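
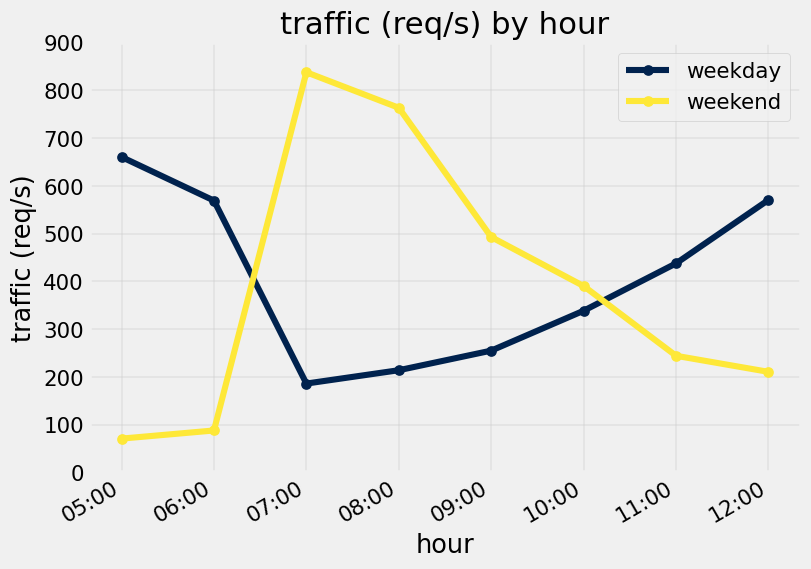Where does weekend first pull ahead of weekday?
06:00: weekend ≈ 100 vs weekday ≈ 600 (not yet); 07:00: weekend ≈ 800 vs weekday ≈ 200 (first crossover).

07:00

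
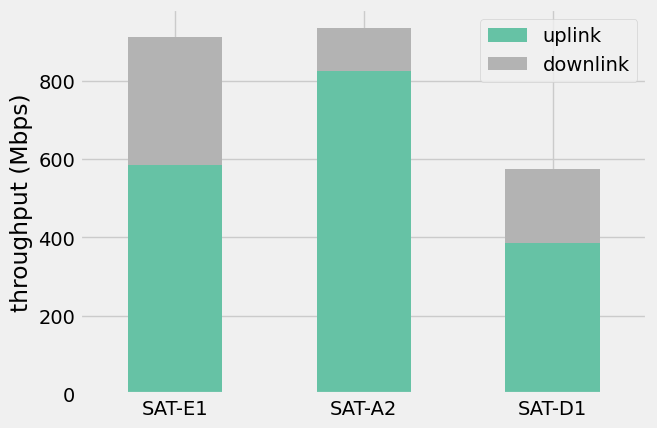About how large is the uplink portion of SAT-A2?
≈ 800

uplink top ≈ 800, bottom ≈ 0; segment ≈ 800.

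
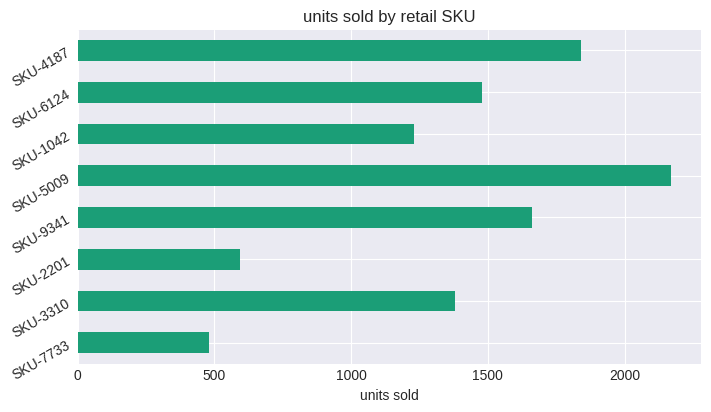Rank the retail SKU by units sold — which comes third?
SKU-9341

Top 4: SKU-5009 ≈ 2200, SKU-4187 ≈ 1800, SKU-9341 ≈ 1600, SKU-6124 ≈ 1400.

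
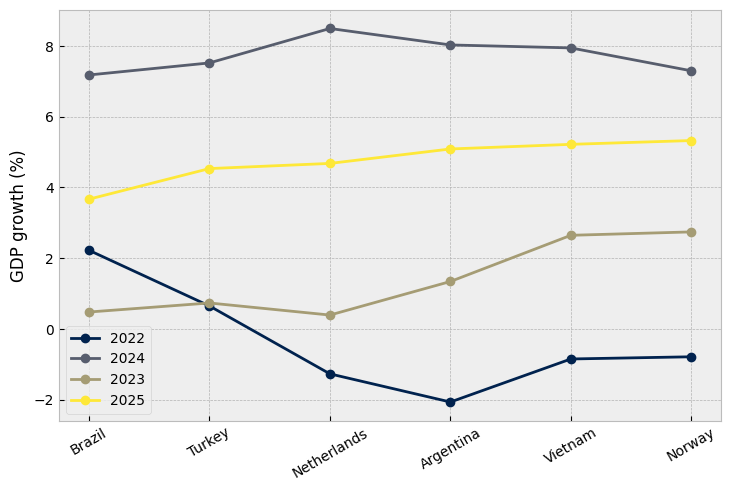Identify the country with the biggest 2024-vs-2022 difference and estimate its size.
Argentina: 2024 ≈ 8, 2022 ≈ -2 → gap ≈ 10. Next-largest (Netherlands) is only ≈ 9.

Argentina, ≈ 10 %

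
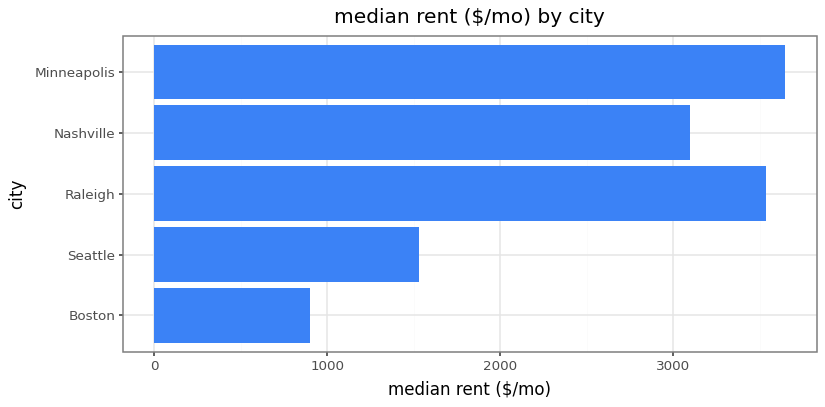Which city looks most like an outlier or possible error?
Boston ≈ 1000; the rest sit between ≈ 1500 and ≈ 3500.

Boston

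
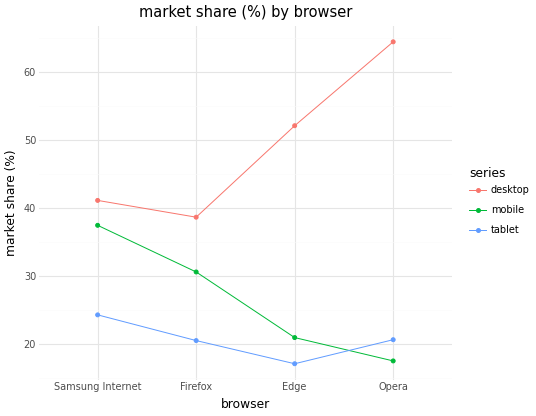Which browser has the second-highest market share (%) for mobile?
Firefox

Top 3 for mobile: Samsung Internet ≈ 35, Firefox ≈ 30, Edge ≈ 20.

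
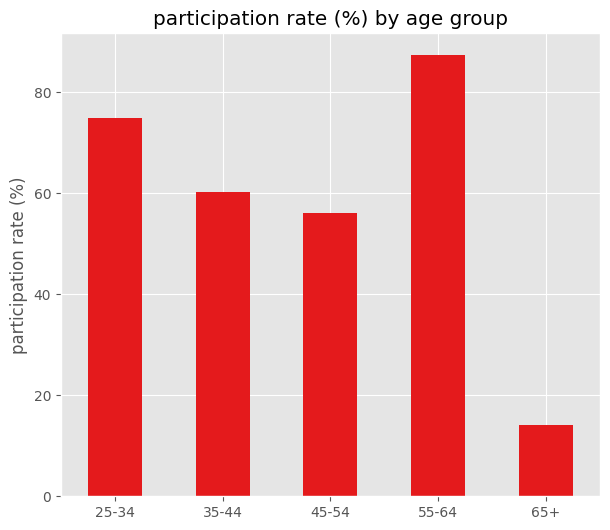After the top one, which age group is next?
Top 3: 55-64 ≈ 90, 25-34 ≈ 70, 35-44 ≈ 60.

25-34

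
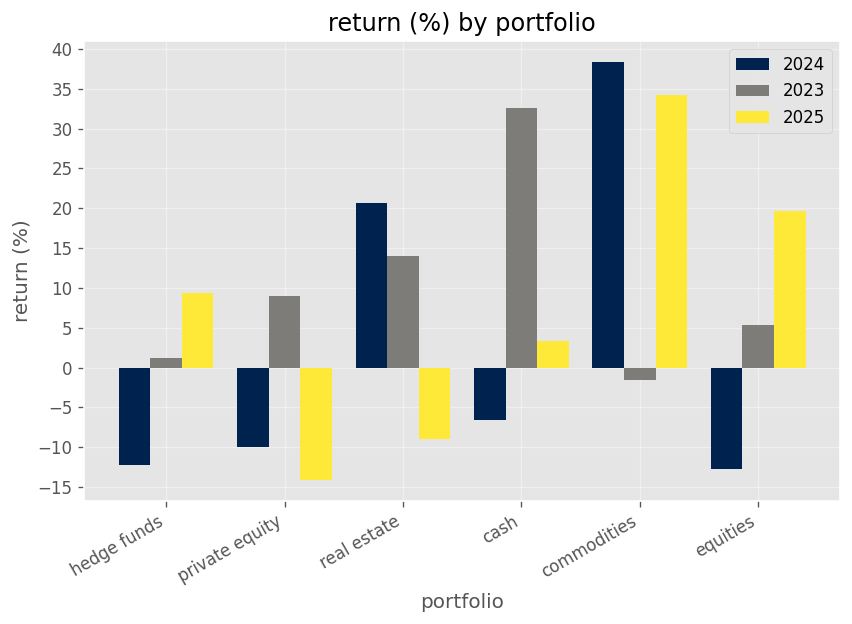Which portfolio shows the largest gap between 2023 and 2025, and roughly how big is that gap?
commodities: 2023 ≈ 0, 2025 ≈ 35 → gap ≈ 35. Next-largest (cash) is only ≈ 30.

commodities, ≈ 35 %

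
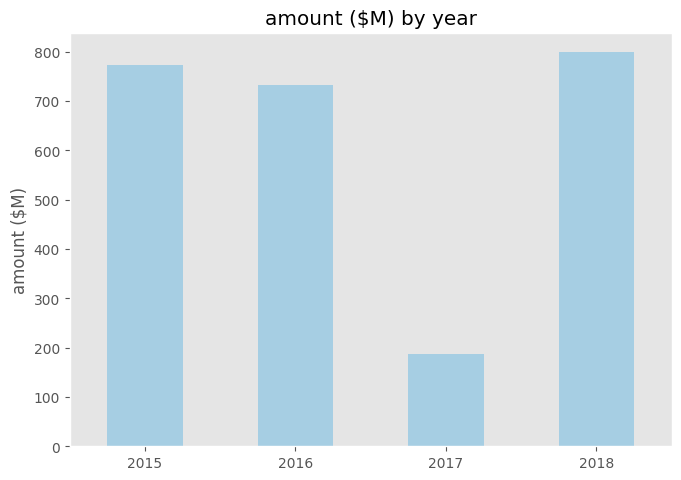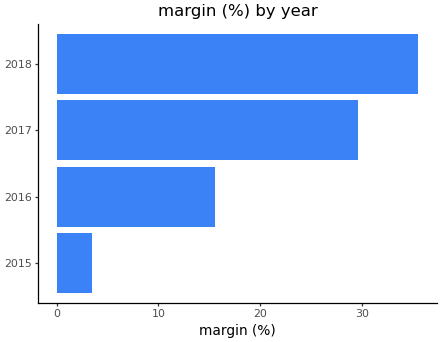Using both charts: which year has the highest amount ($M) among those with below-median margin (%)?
2015

Chart 2 median margin (%) ≈ 25; below-median years: 2015, 2016. Among those, 2015 has the highest amount ($M) (≈ 800).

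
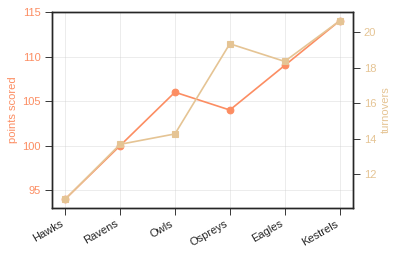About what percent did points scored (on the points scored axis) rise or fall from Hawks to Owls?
≈ +12.8%

Hawks ≈ 94, Owls ≈ 106; (106 − 94) / 94 ≈ +12.8%.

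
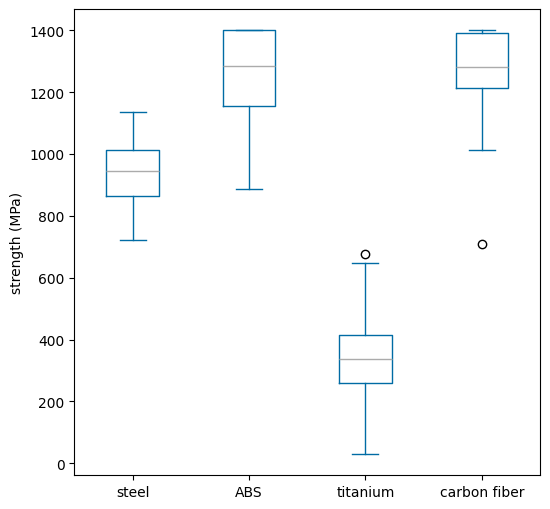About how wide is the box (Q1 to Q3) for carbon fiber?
≈ 200

Q3 ≈ 1400, Q1 ≈ 1200; IQR ≈ 200.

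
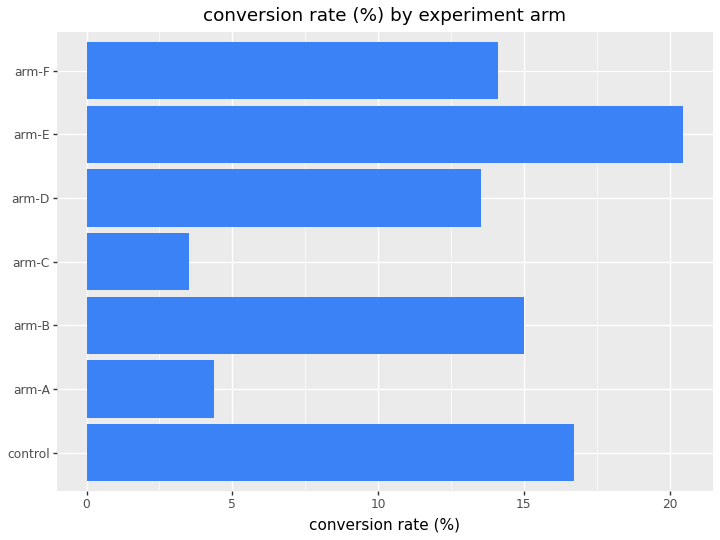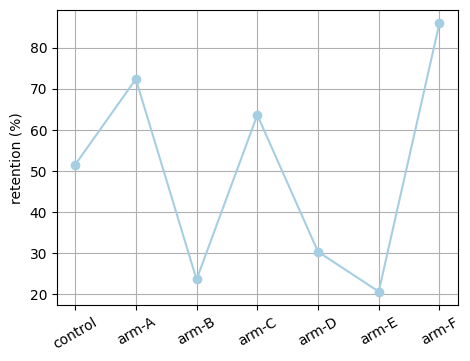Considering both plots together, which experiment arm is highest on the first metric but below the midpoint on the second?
Chart 2 median retention (%) ≈ 50; below-median experiment arms: arm-B, arm-D, arm-E. Among those, arm-E has the highest conversion rate (%) (≈ 20).

arm-E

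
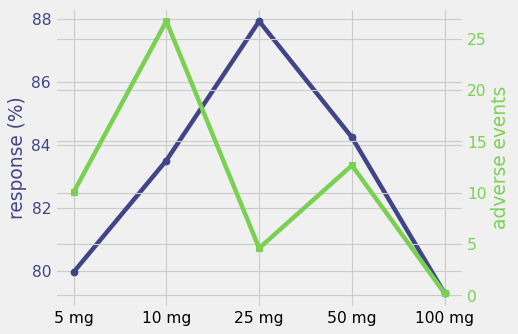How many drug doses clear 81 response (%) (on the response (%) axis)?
Above 81: 10 mg, 25 mg, 50 mg.

3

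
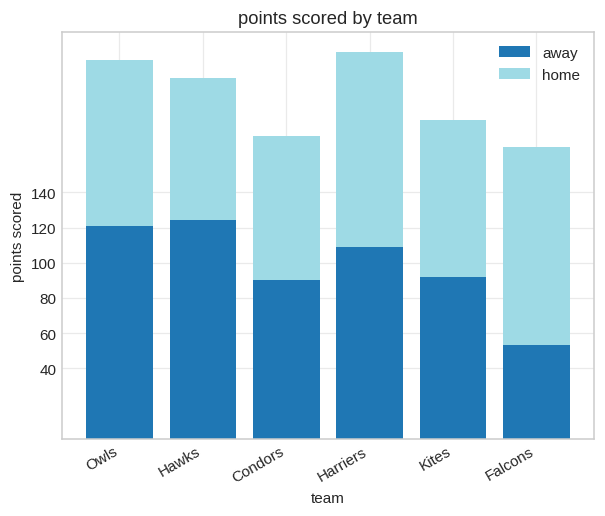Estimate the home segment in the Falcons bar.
≈ 100

home top ≈ 160, bottom ≈ 60; segment ≈ 100.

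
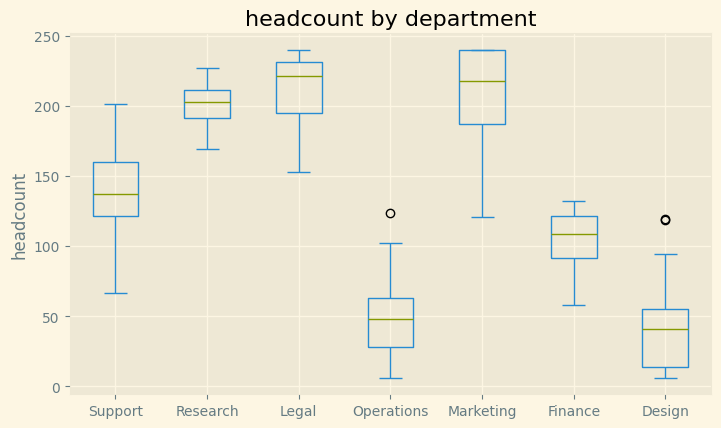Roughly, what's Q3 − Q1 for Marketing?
Q3 ≈ 240, Q1 ≈ 180; IQR ≈ 60.

≈ 60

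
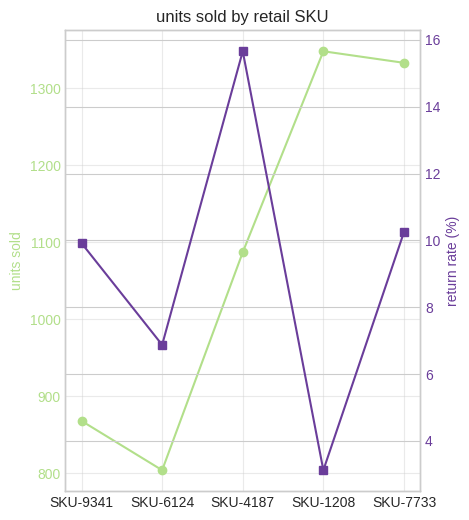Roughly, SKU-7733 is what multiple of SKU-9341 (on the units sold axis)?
≈ 1.59×

SKU-7733 ≈ 1350, SKU-9341 ≈ 850; 1350/850 ≈ 1.59.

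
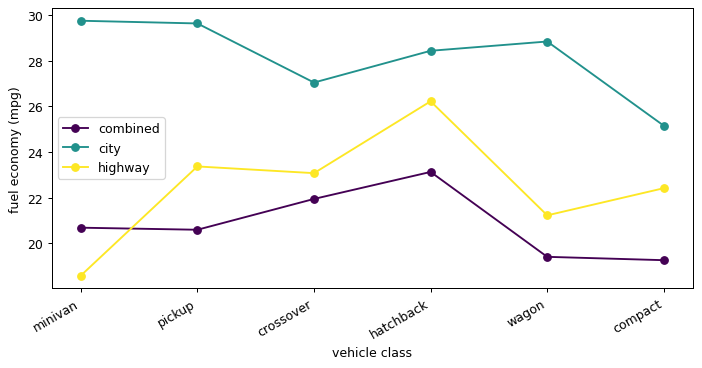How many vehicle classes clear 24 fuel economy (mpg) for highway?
1

Above 24: hatchback.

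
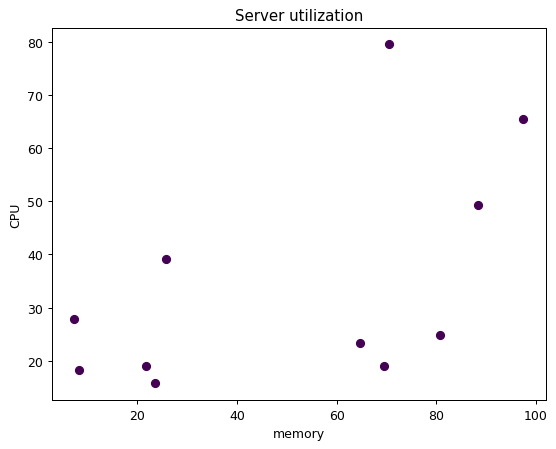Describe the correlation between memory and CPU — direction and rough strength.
Points are positively correlated; moderate (|r| ≈ 0.6).

positive, moderate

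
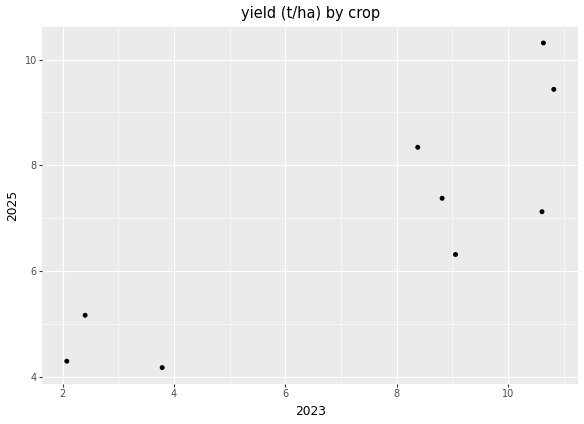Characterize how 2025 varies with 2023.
positive, strong

Points are positively correlated; strong (|r| ≈ 0.9).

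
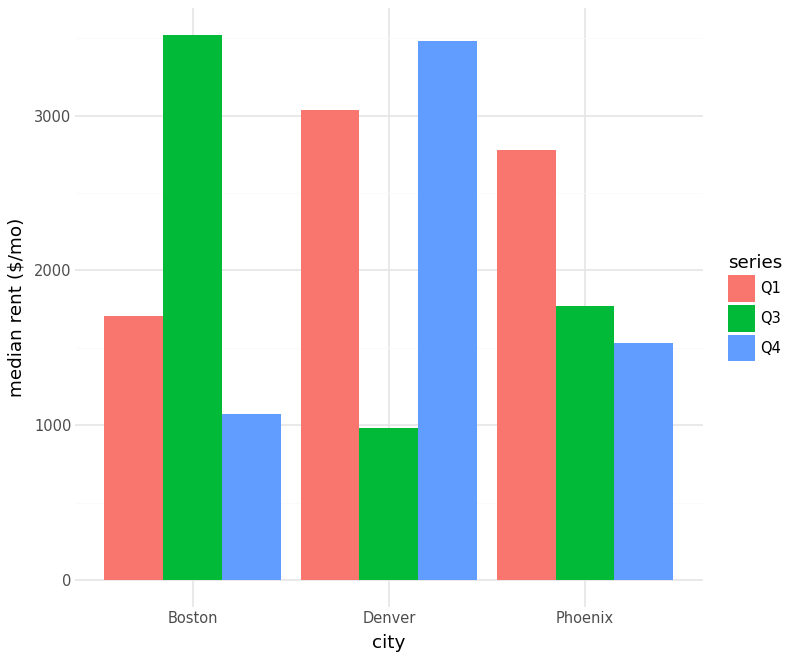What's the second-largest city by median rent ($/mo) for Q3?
Phoenix

Top 3 for Q3: Boston ≈ 3500, Phoenix ≈ 2000, Denver ≈ 1000.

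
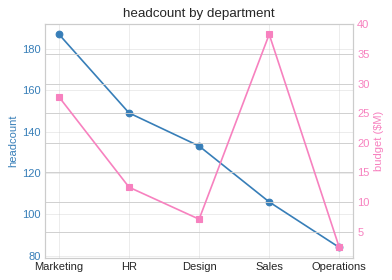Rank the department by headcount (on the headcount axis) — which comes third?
Top 4 (on the headcount axis): Marketing ≈ 190, HR ≈ 150, Design ≈ 130, Sales ≈ 110.

Design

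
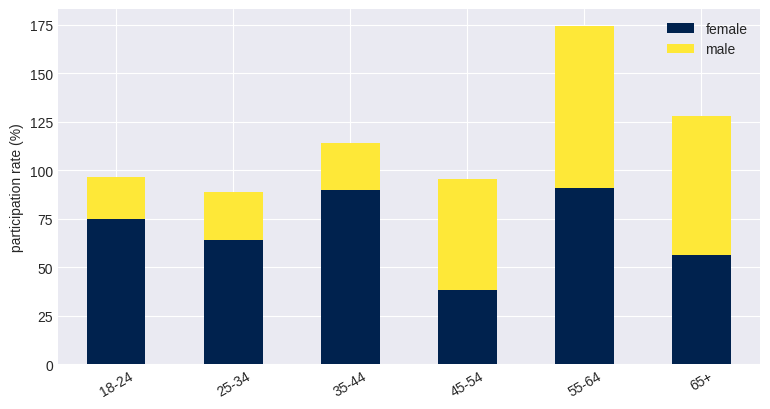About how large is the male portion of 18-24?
≈ 20

male top ≈ 100, bottom ≈ 80; segment ≈ 20.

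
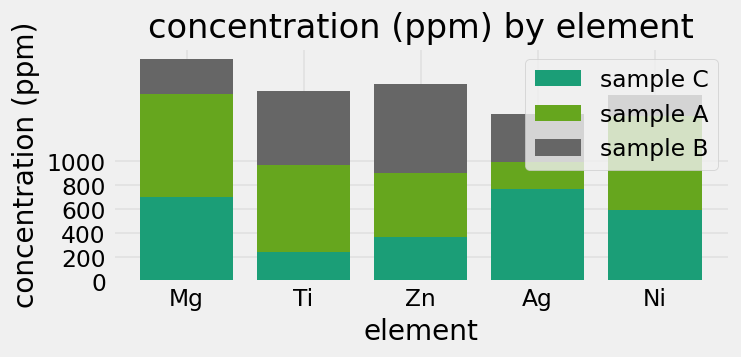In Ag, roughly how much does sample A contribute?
sample A top ≈ 1000, bottom ≈ 800; segment ≈ 200.

≈ 200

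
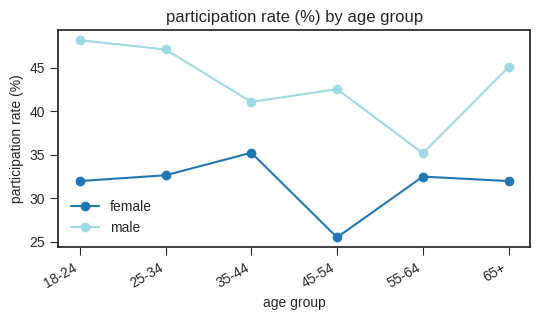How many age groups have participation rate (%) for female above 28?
Above 28: 18-24, 25-34, 35-44, 55-64, 65+.

5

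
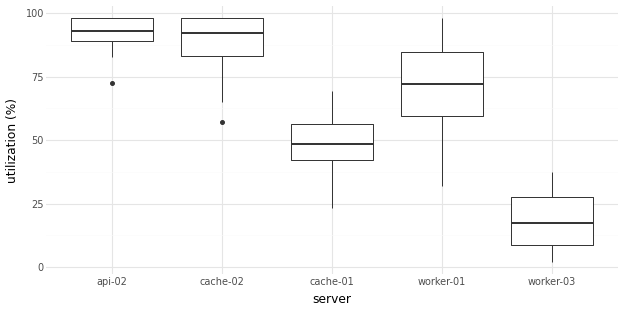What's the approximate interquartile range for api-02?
Q3 ≈ 100, Q1 ≈ 90; IQR ≈ 10.

≈ 10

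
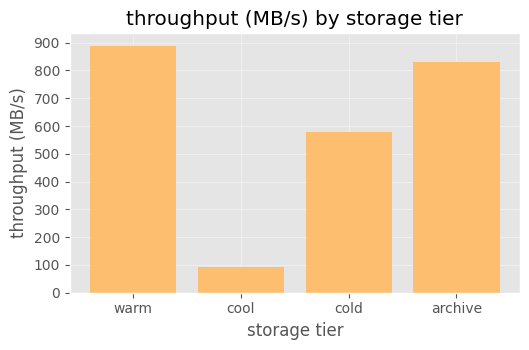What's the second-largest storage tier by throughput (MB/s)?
archive

Top 3: warm ≈ 900, archive ≈ 800, cold ≈ 600.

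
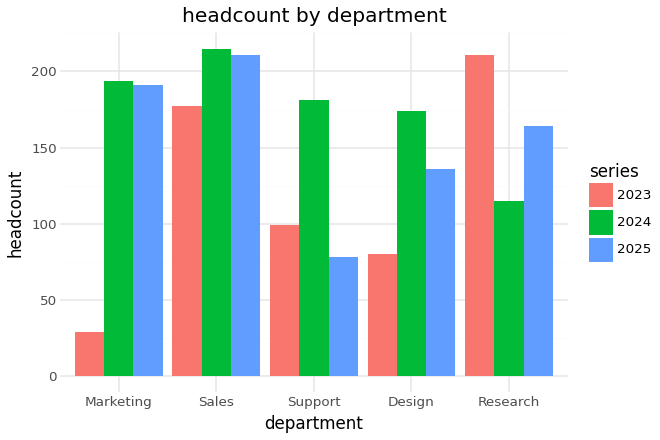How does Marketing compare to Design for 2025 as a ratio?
Marketing ≈ 200, Design ≈ 140; 200/140 ≈ 1.43.

≈ 1.43×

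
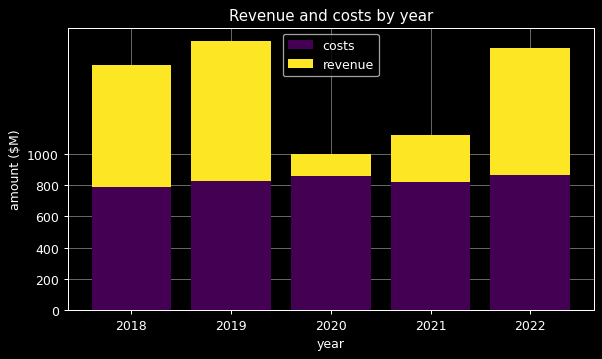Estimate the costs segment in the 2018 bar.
costs top ≈ 800, bottom ≈ 0; segment ≈ 800.

≈ 800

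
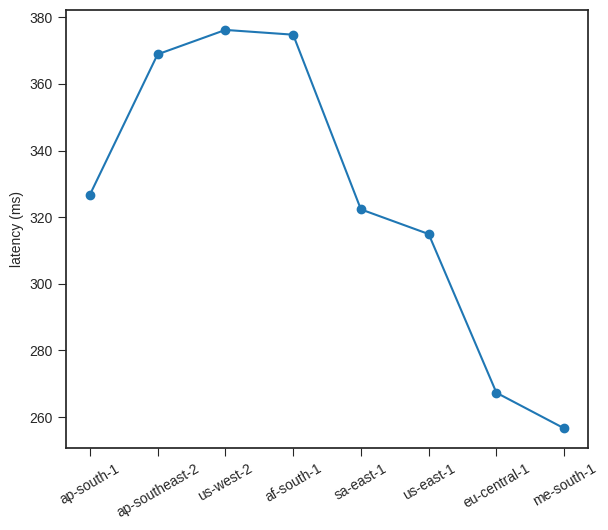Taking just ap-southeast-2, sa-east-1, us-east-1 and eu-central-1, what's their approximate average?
(370 + 320 + 310 + 270) / 4 ≈ 318.

≈ 318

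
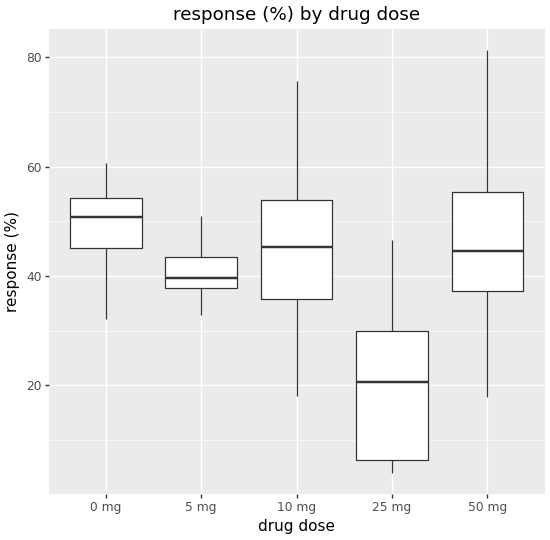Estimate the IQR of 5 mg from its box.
≈ 5

Q3 ≈ 45, Q1 ≈ 40; IQR ≈ 5.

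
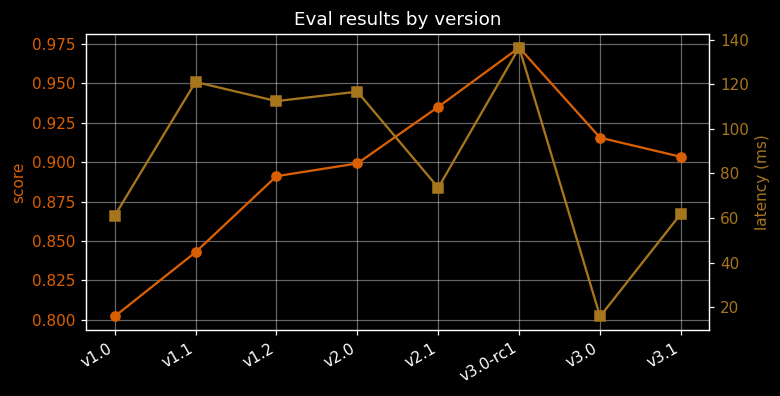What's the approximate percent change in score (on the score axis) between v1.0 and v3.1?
≈ +12.5%

v1.0 ≈ 0.80, v3.1 ≈ 0.90; (0.90 − 0.80) / 0.80 ≈ +12.5%.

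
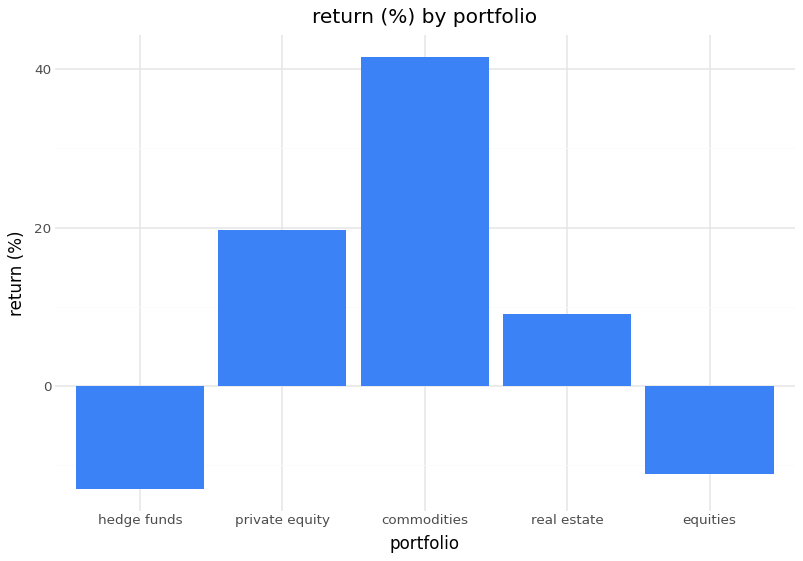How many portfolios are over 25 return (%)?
1

Above 25: commodities.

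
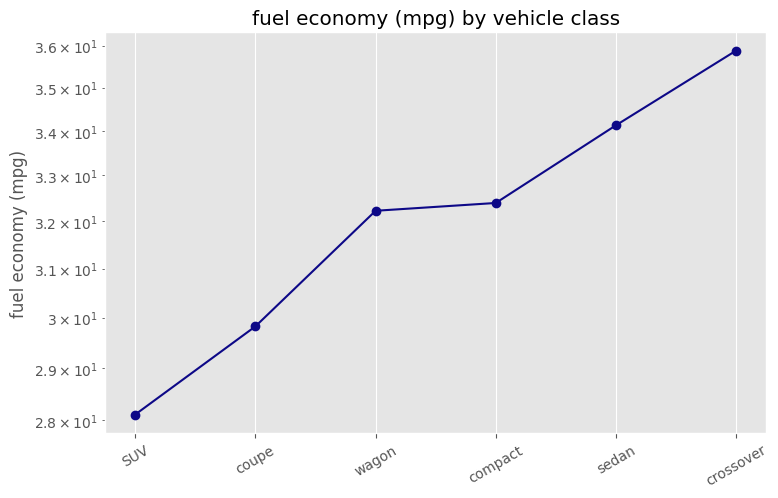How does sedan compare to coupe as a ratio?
≈ 1.13×

sedan ≈ 34, coupe ≈ 30; 34/30 ≈ 1.13.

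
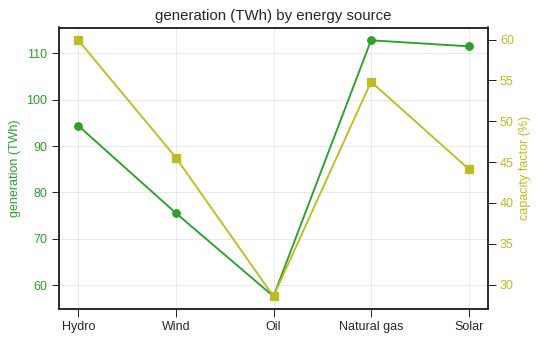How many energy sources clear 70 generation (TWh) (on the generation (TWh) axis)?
4

Above 70: Hydro, Wind, Natural gas, Solar.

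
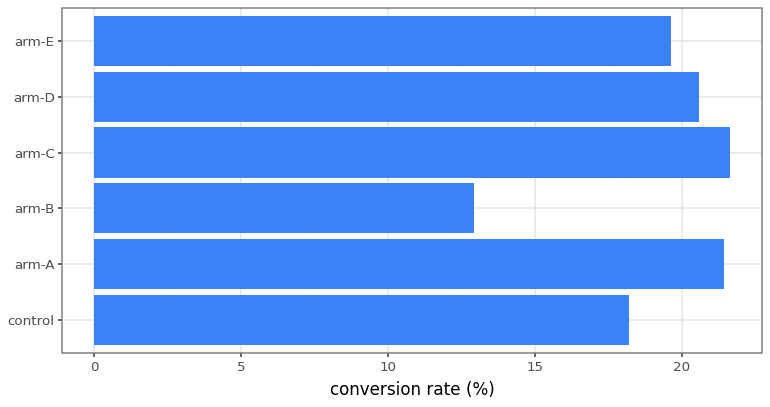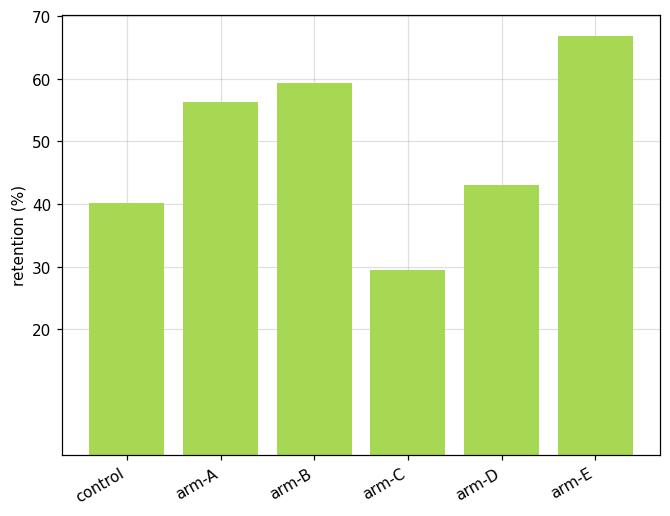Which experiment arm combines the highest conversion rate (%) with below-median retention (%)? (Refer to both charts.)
arm-C

Chart 2 median retention (%) ≈ 50; below-median experiment arms: control, arm-C, arm-D. Among those, arm-C has the highest conversion rate (%) (≈ 22).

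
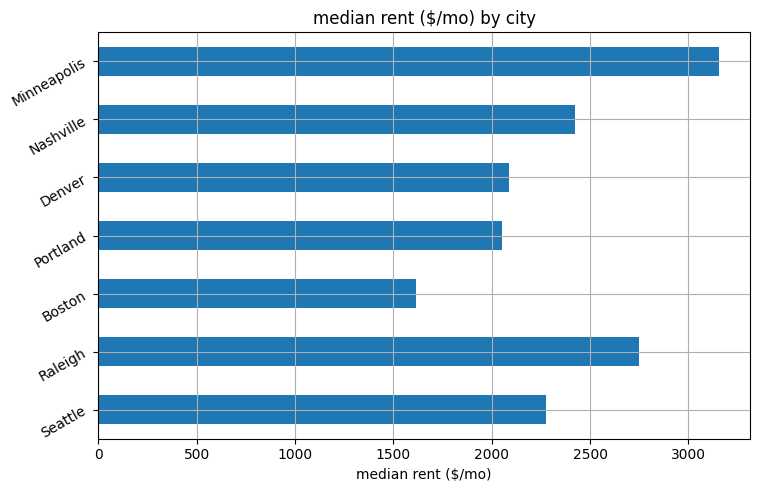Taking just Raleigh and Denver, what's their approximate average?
(2500 + 2000) / 2 ≈ 2250.

≈ 2250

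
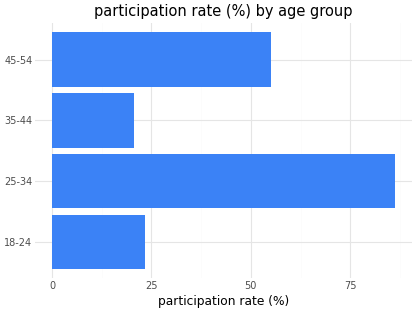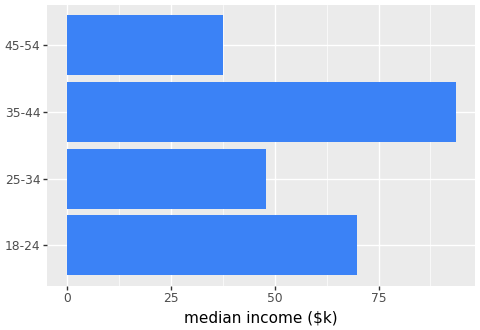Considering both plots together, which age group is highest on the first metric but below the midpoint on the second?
Chart 2 median median income ($k) ≈ 60; below-median age groups: 25-34, 45-54. Among those, 25-34 has the highest participation rate (%) (≈ 90).

25-34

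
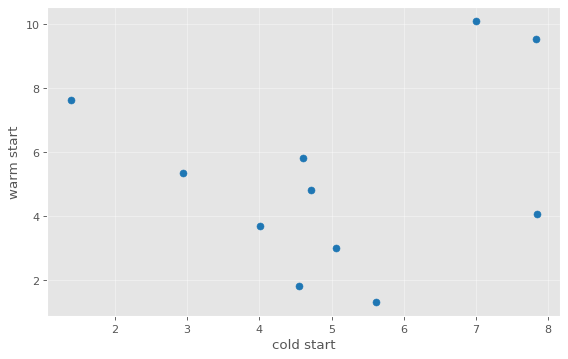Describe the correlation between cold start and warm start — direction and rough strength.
Points are roughly uncorrelated; weak (|r| ≈ 0.2).

no clear correlation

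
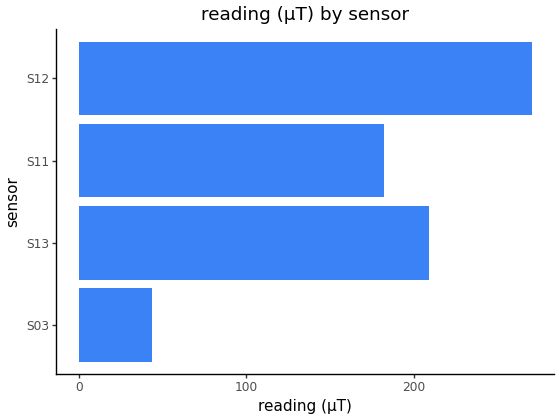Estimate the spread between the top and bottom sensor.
≈ 225

Max S12 ≈ 275, min S03 ≈ 50; range ≈ 225.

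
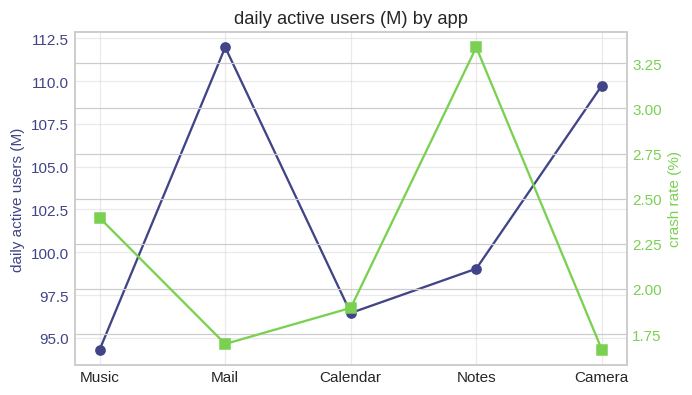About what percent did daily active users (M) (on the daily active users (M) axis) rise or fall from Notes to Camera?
Notes ≈ 100, Camera ≈ 110; (110 − 100) / 100 ≈ +10%.

≈ +10%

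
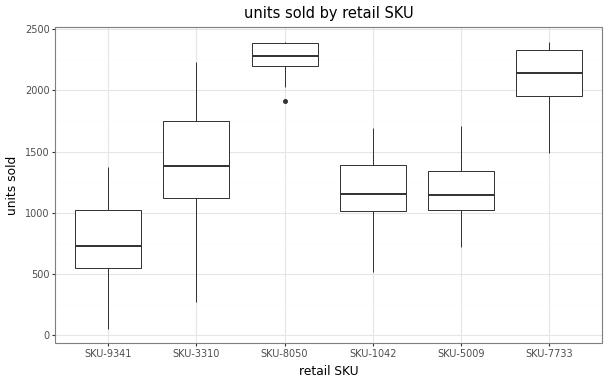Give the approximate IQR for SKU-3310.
≈ 600

Q3 ≈ 1800, Q1 ≈ 1200; IQR ≈ 600.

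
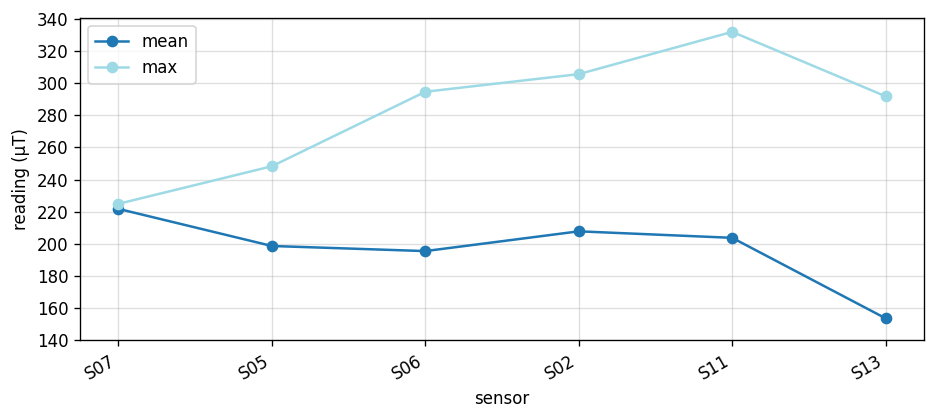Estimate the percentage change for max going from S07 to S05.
≈ +9.1%

S07 ≈ 220, S05 ≈ 240; (240 − 220) / 220 ≈ +9.1%.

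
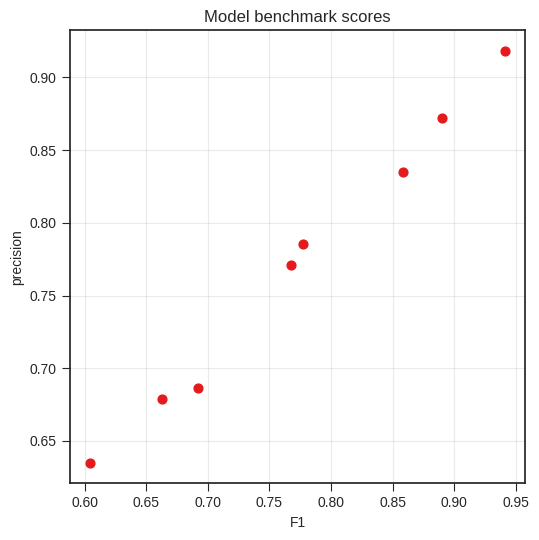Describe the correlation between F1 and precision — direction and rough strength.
Points are positively correlated; strong (|r| ≈ 1.0).

positive, strong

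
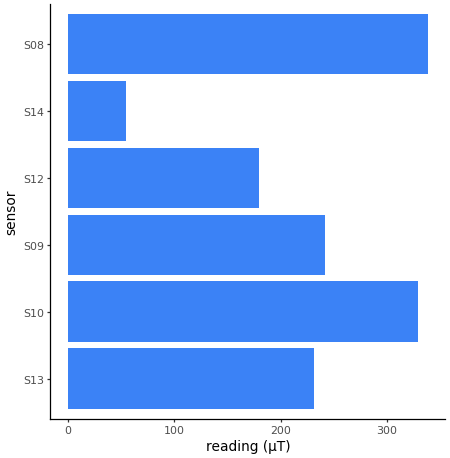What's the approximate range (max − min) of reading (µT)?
Max S08 ≈ 350, min S14 ≈ 50; range ≈ 300.

≈ 300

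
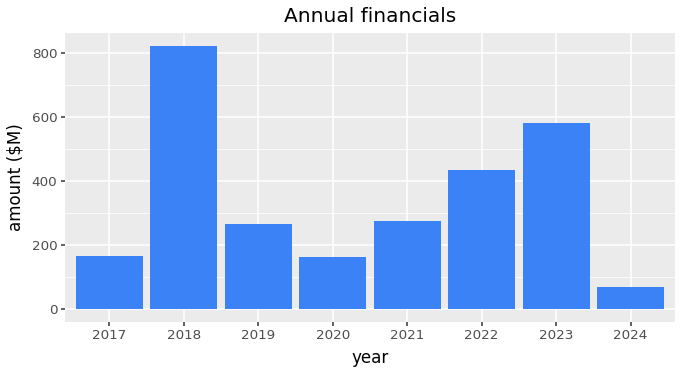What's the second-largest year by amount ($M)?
2023

Top 3: 2018 ≈ 800, 2023 ≈ 600, 2022 ≈ 400.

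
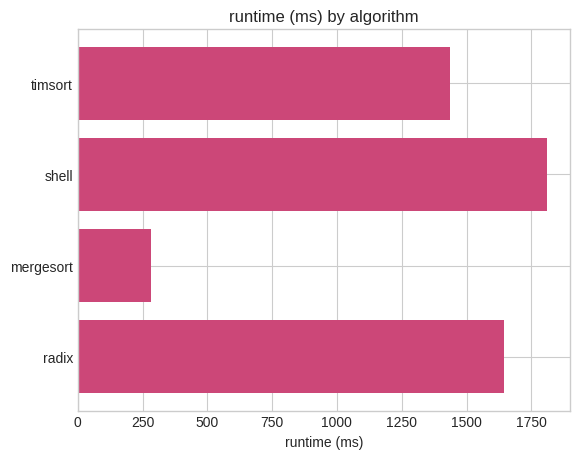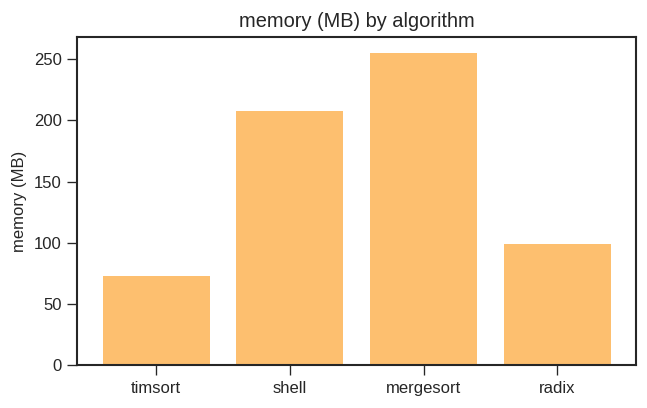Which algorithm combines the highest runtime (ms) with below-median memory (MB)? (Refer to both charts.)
Chart 2 median memory (MB) ≈ 150; below-median algorithms: timsort, radix. Among those, radix has the highest runtime (ms) (≈ 1600).

radix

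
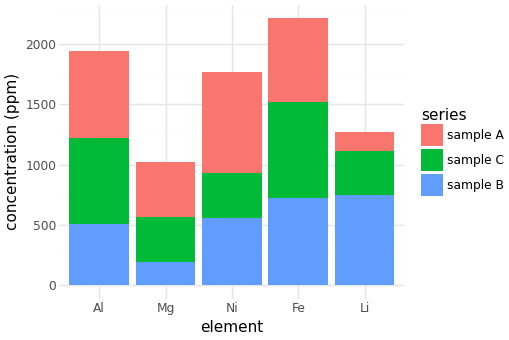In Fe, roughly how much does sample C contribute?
≈ 800

sample C top ≈ 1600, bottom ≈ 800; segment ≈ 800.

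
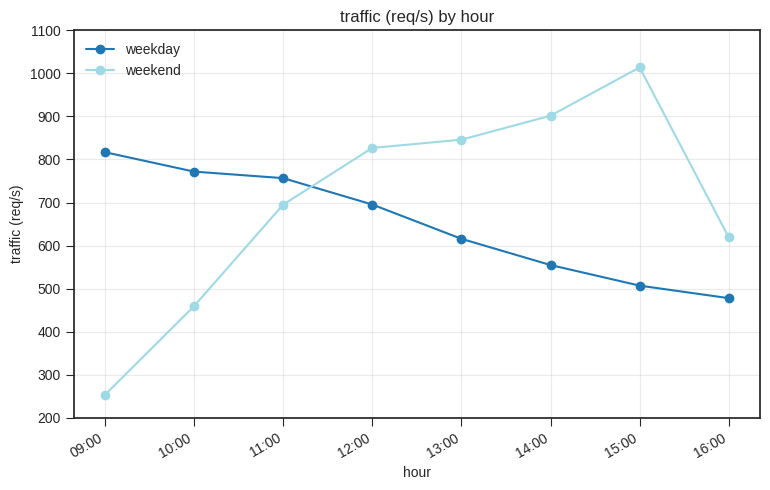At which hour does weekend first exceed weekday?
12:00

11:00: weekend ≈ 700 vs weekday ≈ 800 (not yet); 12:00: weekend ≈ 800 vs weekday ≈ 700 (first crossover).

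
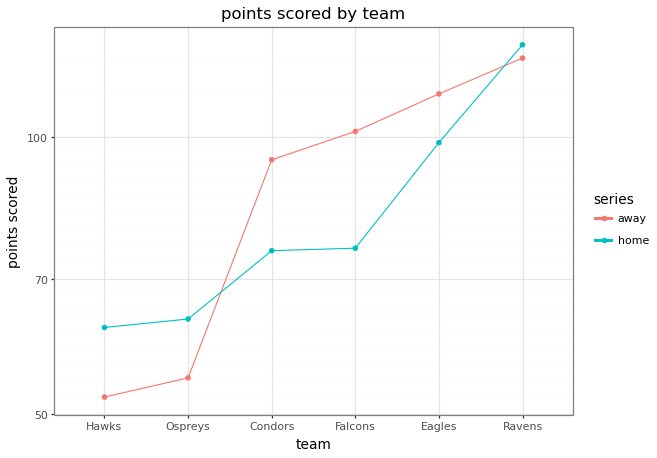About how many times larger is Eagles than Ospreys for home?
Eagles ≈ 100, Ospreys ≈ 60; 100/60 ≈ 1.67.

≈ 1.67×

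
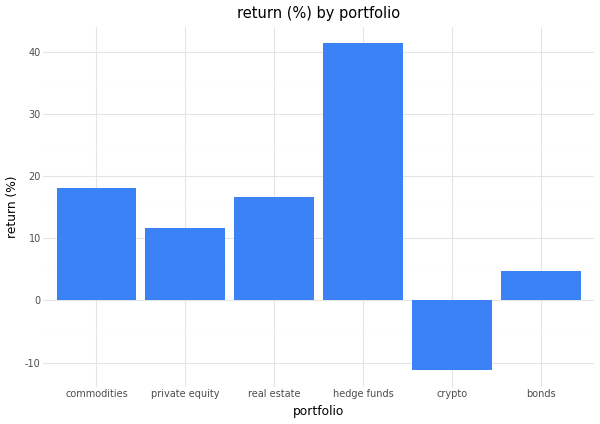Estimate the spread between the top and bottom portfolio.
Max hedge funds ≈ 40, min crypto ≈ -10; range ≈ 50.

≈ 50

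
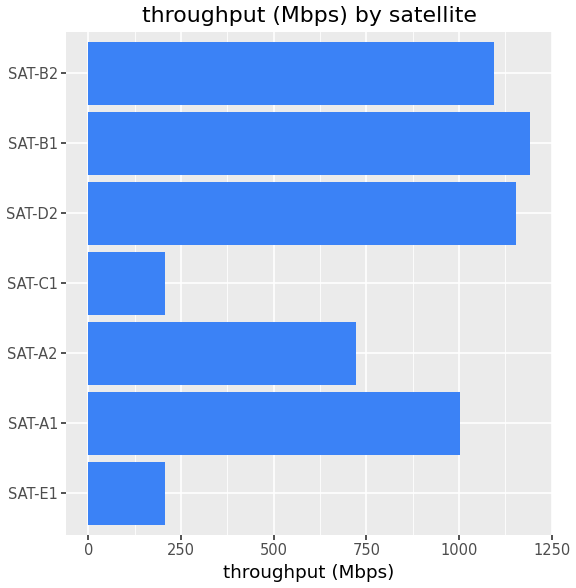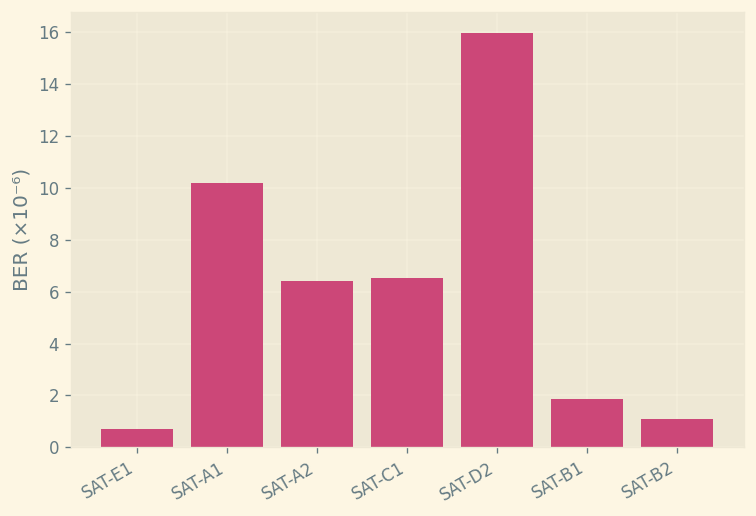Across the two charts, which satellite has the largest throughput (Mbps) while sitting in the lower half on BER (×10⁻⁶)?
Chart 2 median BER (×10⁻⁶) ≈ 6; below-median satellites: SAT-E1, SAT-B1, SAT-B2. Among those, SAT-B1 has the highest throughput (Mbps) (≈ 1200).

SAT-B1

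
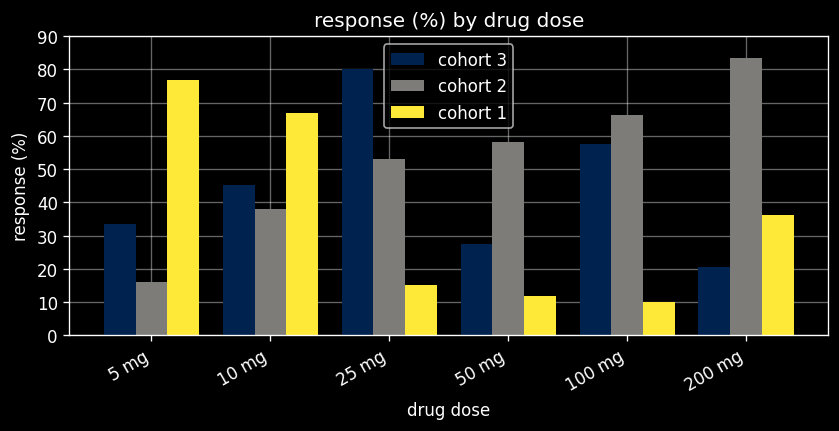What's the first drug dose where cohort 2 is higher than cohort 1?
10 mg: cohort 2 ≈ 40 vs cohort 1 ≈ 70 (not yet); 25 mg: cohort 2 ≈ 50 vs cohort 1 ≈ 20 (first crossover).

25 mg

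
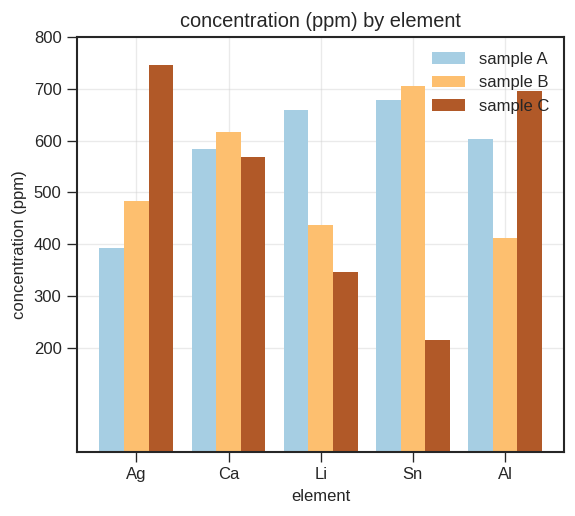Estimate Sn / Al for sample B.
≈ 1.75×

Sn ≈ 700, Al ≈ 400; 700/400 ≈ 1.75.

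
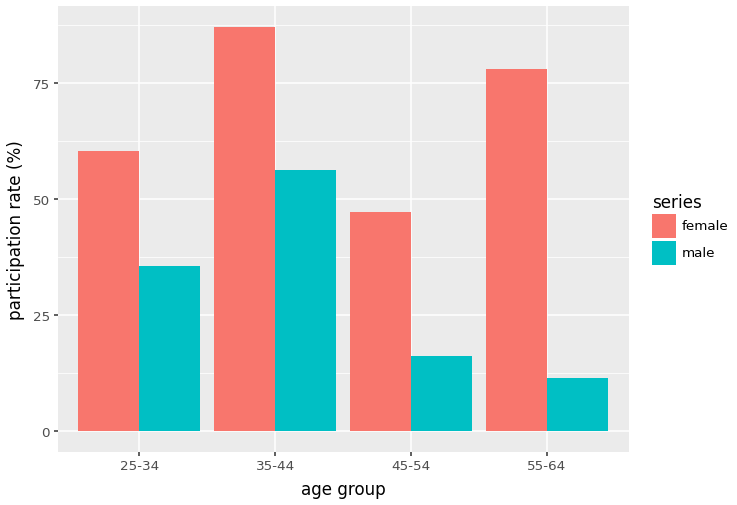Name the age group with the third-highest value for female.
25-34

Top 4 for female: 35-44 ≈ 90, 55-64 ≈ 80, 25-34 ≈ 60, 45-54 ≈ 50.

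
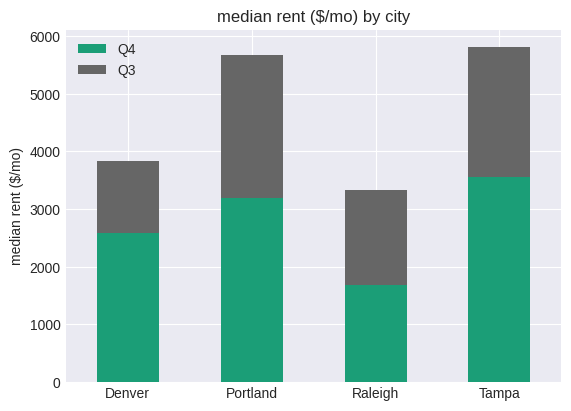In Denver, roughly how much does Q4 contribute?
Q4 top ≈ 2500, bottom ≈ 0; segment ≈ 2500.

≈ 2500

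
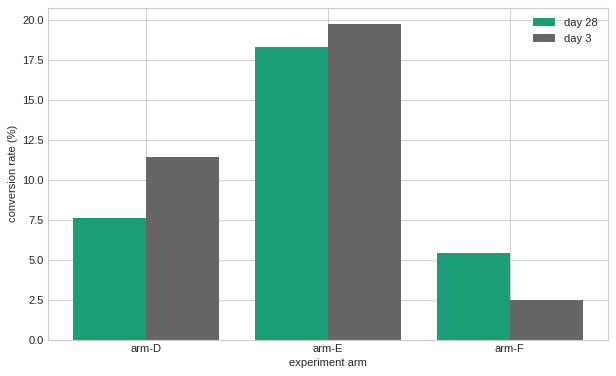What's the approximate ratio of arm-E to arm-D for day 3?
≈ 1.67×

arm-E ≈ 20, arm-D ≈ 12; 20/12 ≈ 1.67.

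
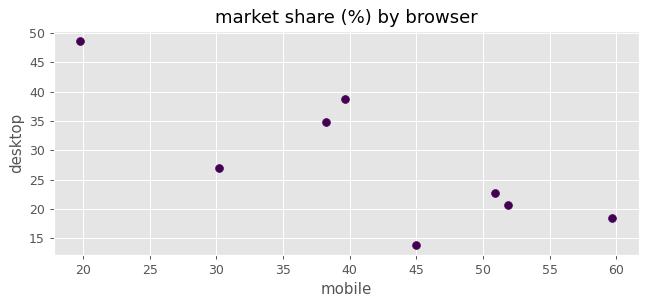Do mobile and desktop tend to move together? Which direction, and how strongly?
Points are negatively correlated; strong (|r| ≈ 0.8).

negative, strong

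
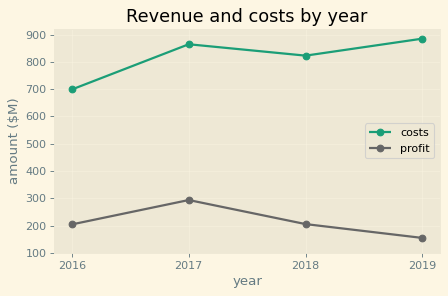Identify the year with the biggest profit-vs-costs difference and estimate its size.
2019, ≈ 700 $M

2019: profit ≈ 200, costs ≈ 900 → gap ≈ 700. Next-largest (2018) is only ≈ 600.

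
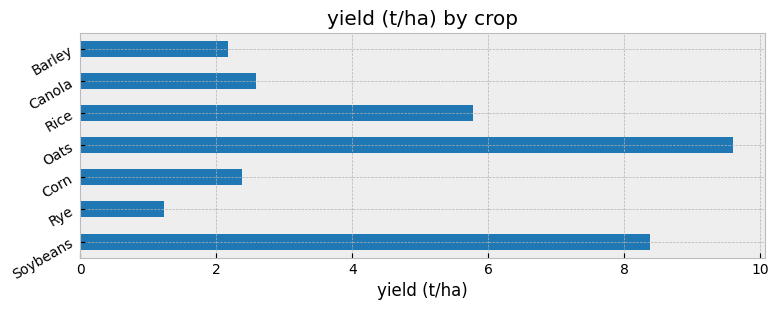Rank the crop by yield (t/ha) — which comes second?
Soybeans

Top 3: Oats ≈ 10, Soybeans ≈ 8, Rice ≈ 6.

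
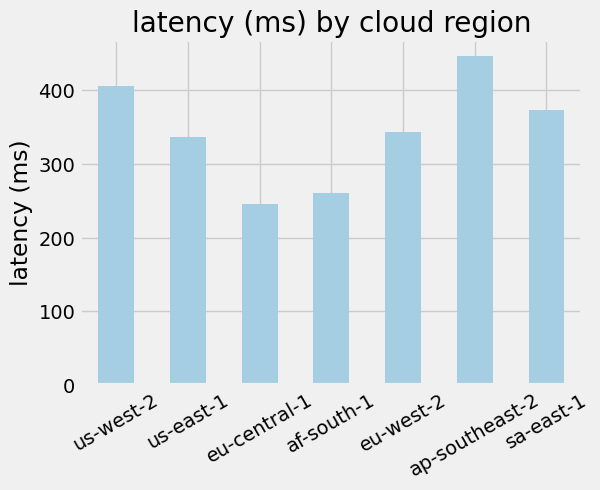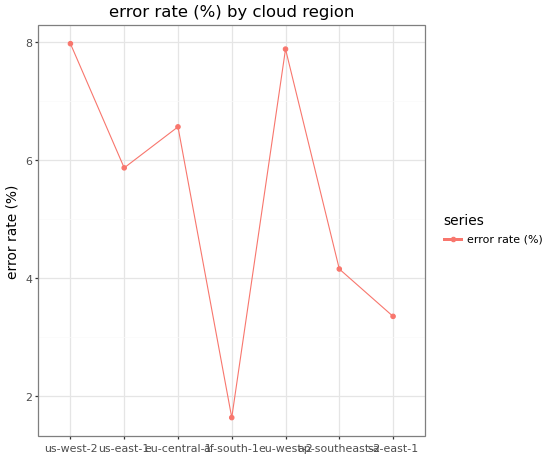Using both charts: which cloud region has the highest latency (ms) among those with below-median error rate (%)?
Chart 2 median error rate (%) ≈ 6; below-median cloud regions: af-south-1, ap-southeast-2, sa-east-1. Among those, ap-southeast-2 has the highest latency (ms) (≈ 450).

ap-southeast-2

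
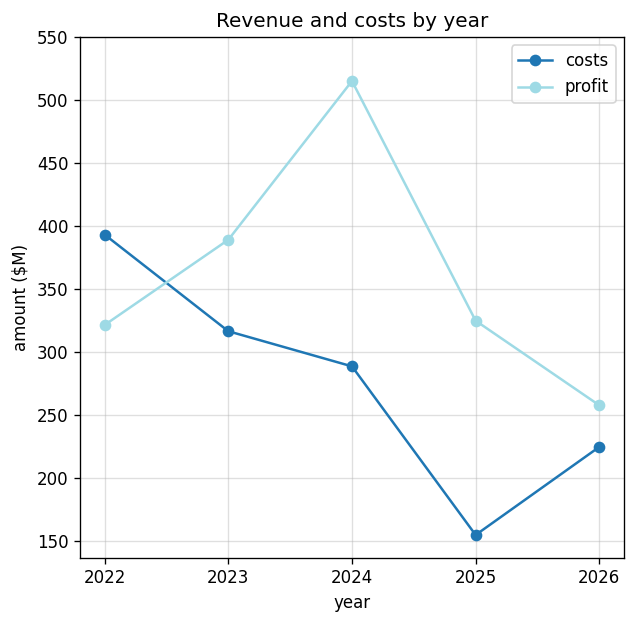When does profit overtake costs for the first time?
2023

2022: profit ≈ 300 vs costs ≈ 400 (not yet); 2023: profit ≈ 400 vs costs ≈ 300 (first crossover).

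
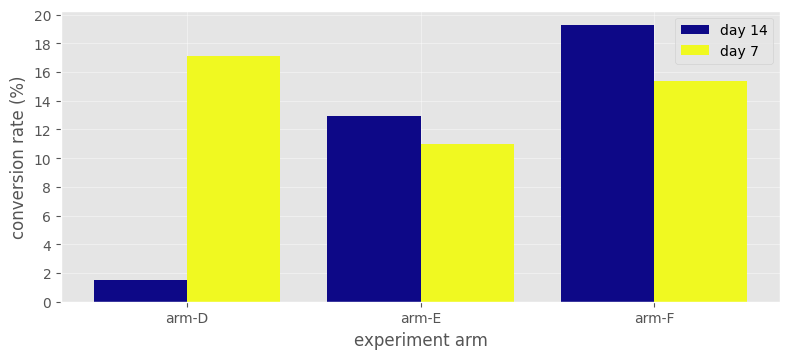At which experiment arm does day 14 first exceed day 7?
arm-E

arm-D: day 14 ≈ 2 vs day 7 ≈ 18 (not yet); arm-E: day 14 ≈ 12 vs day 7 ≈ 10 (first crossover).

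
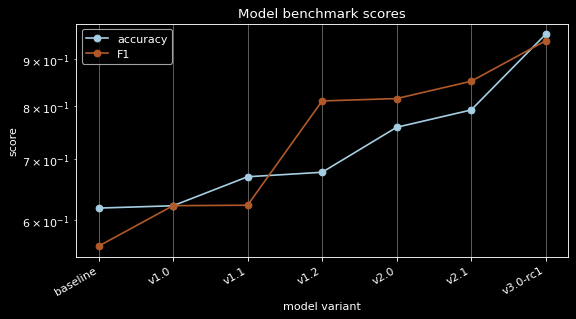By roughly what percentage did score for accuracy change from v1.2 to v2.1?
v1.2 ≈ 0.70, v2.1 ≈ 0.80; (0.80 − 0.70) / 0.70 ≈ +14.3%.

≈ +14.3%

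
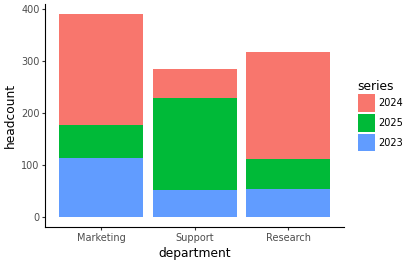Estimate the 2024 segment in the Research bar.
≈ 200

2024 top ≈ 300, bottom ≈ 100; segment ≈ 200.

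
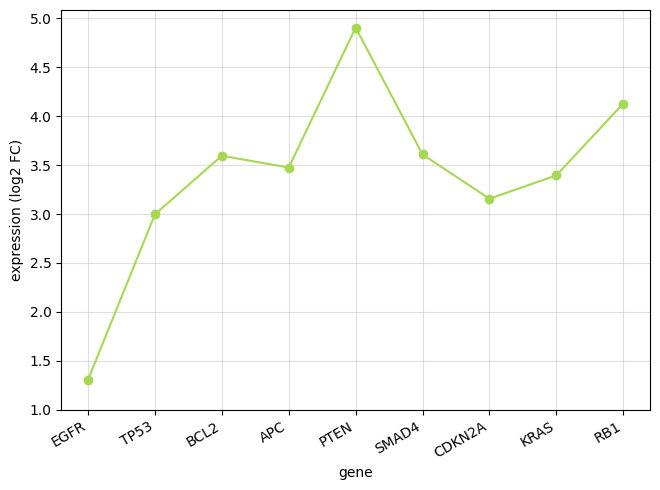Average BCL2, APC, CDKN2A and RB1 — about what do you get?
≈ 3.5

(3.5 + 3.5 + 3.0 + 4.0) / 4 ≈ 3.5.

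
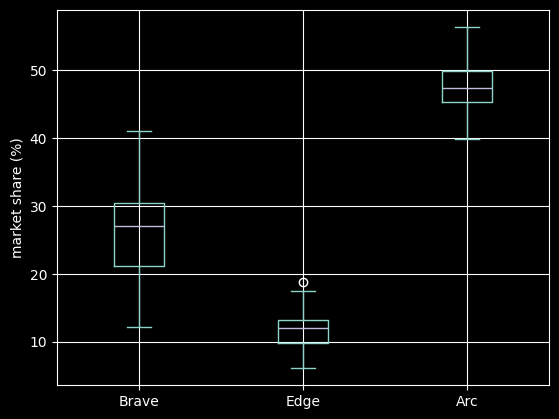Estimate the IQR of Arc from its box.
≈ 5

Q3 ≈ 50, Q1 ≈ 45; IQR ≈ 5.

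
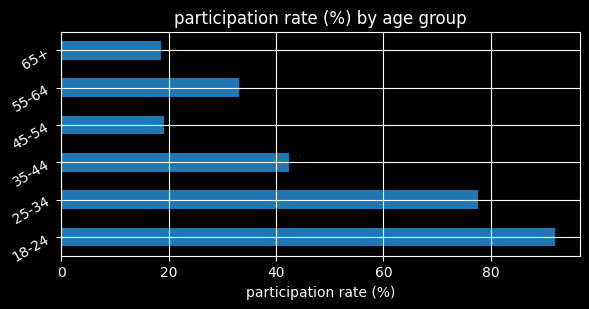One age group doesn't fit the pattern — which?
18-24

18-24 ≈ 90; the rest sit between ≈ 20 and ≈ 80.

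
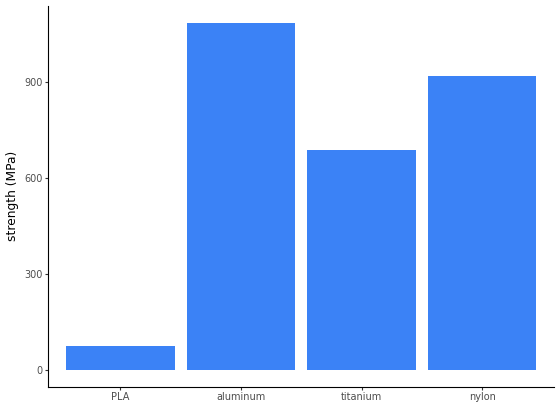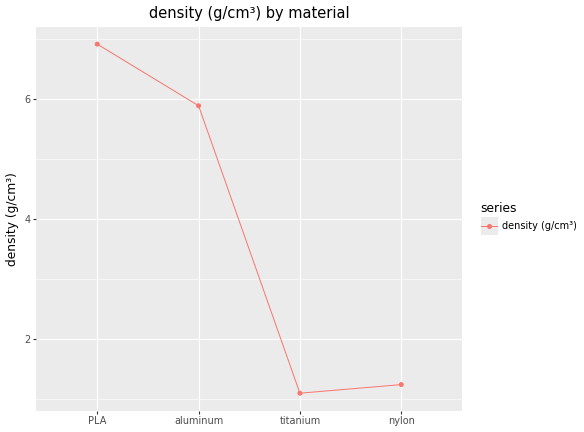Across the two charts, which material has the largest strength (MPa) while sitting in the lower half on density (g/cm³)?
nylon

Chart 2 median density (g/cm³) ≈ 4; below-median materials: titanium, nylon. Among those, nylon has the highest strength (MPa) (≈ 900).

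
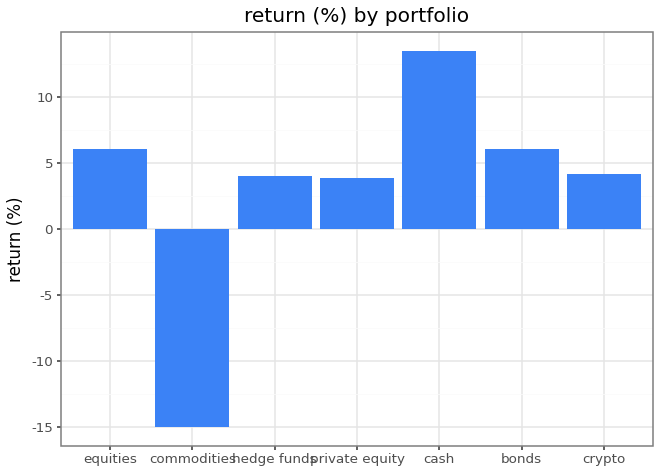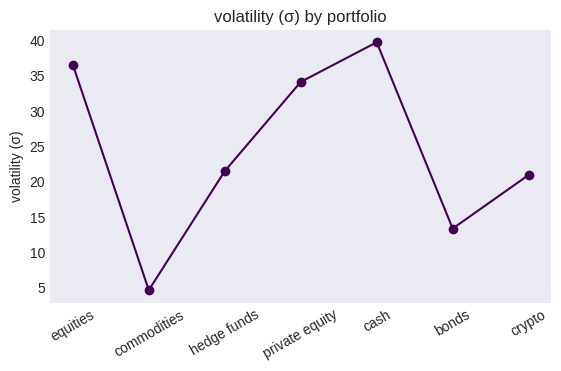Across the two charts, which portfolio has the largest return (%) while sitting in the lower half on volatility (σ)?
Chart 2 median volatility (σ) ≈ 20; below-median portfolios: commodities, bonds, crypto. Among those, bonds has the highest return (%) (≈ 6).

bonds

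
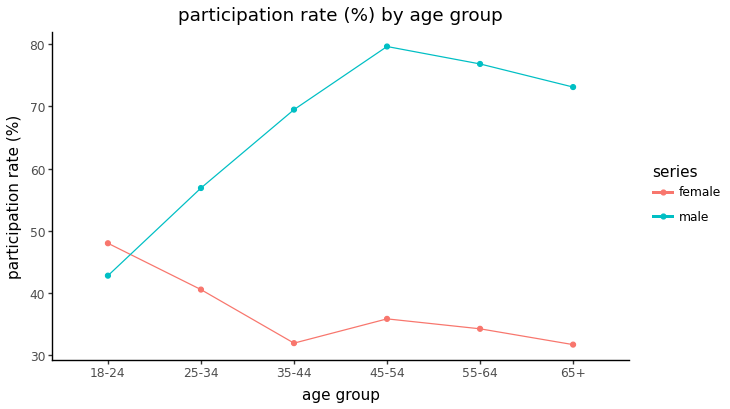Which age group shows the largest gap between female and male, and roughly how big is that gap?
45-54: female ≈ 35, male ≈ 80 → gap ≈ 45. Next-largest (55-64) is only ≈ 40.

45-54, ≈ 45 %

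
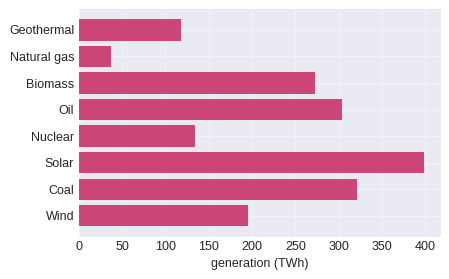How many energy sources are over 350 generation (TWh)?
1

Above 350: Solar.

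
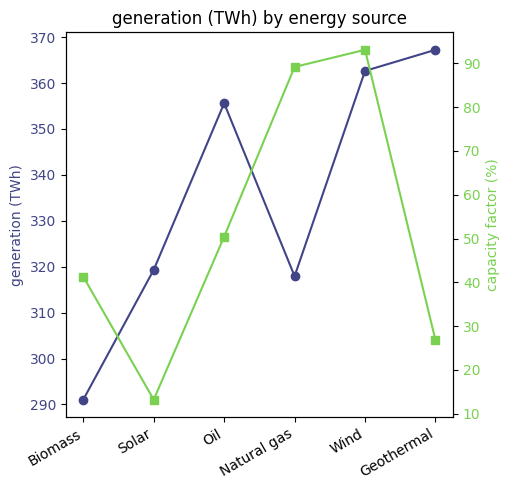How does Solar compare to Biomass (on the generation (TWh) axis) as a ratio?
≈ 1.1×

Solar ≈ 320, Biomass ≈ 290; 320/290 ≈ 1.1.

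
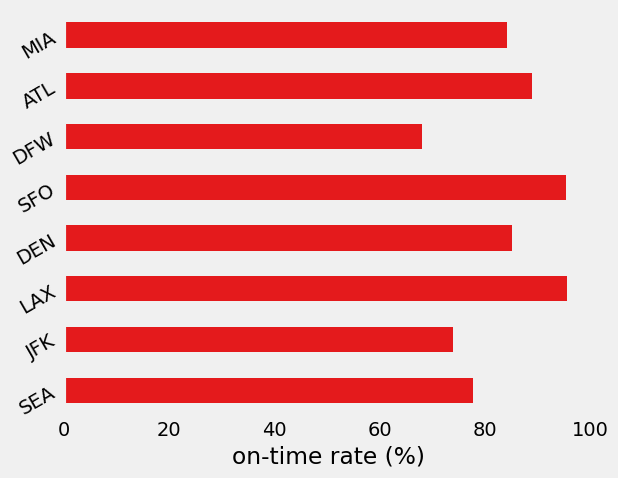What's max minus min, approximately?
≈ 30

Max LAX ≈ 100, min DFW ≈ 70; range ≈ 30.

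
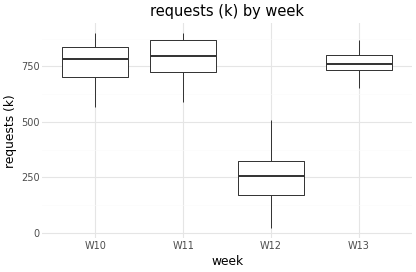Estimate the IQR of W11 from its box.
≈ 150

Q3 ≈ 850, Q1 ≈ 700; IQR ≈ 150.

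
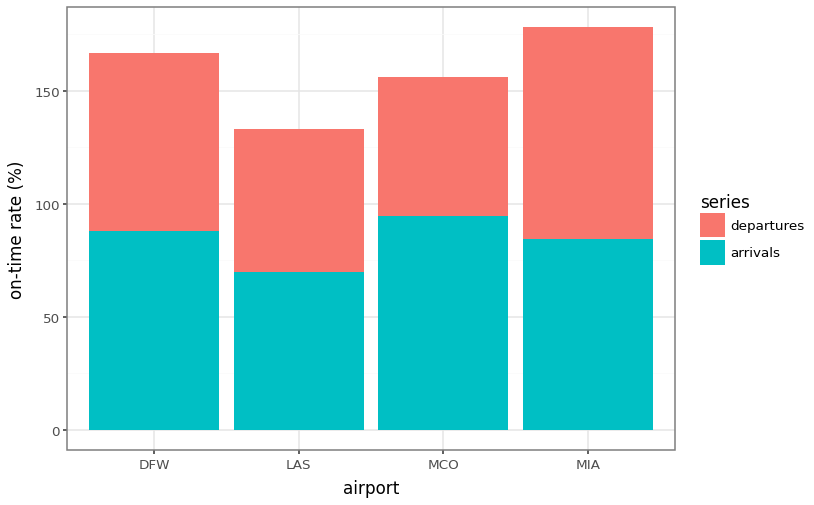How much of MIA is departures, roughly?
≈ 100

departures top ≈ 180, bottom ≈ 80; segment ≈ 100.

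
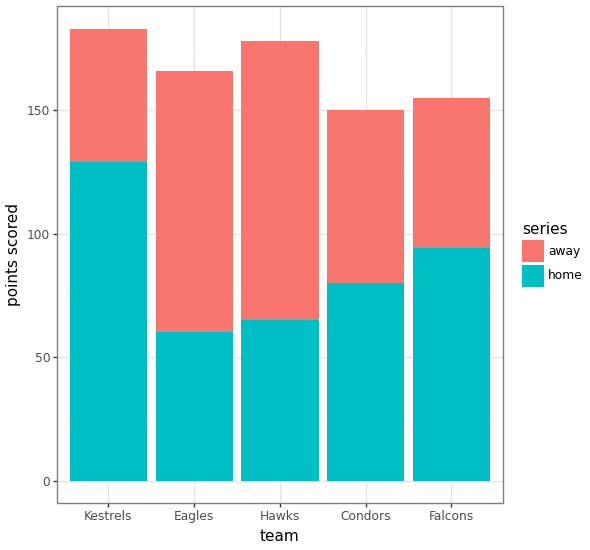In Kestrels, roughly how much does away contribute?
away top ≈ 180, bottom ≈ 120; segment ≈ 60.

≈ 60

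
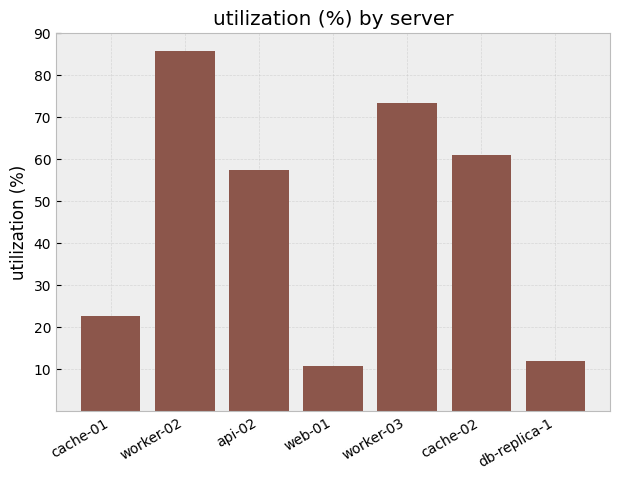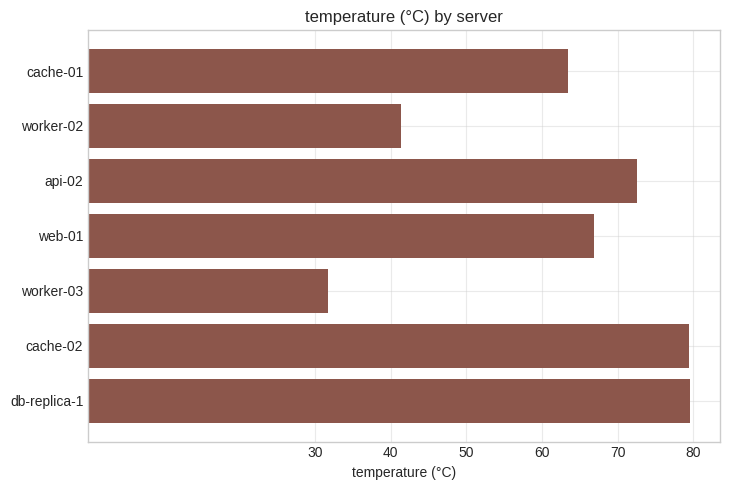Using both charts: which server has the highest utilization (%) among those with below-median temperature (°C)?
Chart 2 median temperature (°C) ≈ 70; below-median servers: cache-01, worker-02, worker-03. Among those, worker-02 has the highest utilization (%) (≈ 90).

worker-02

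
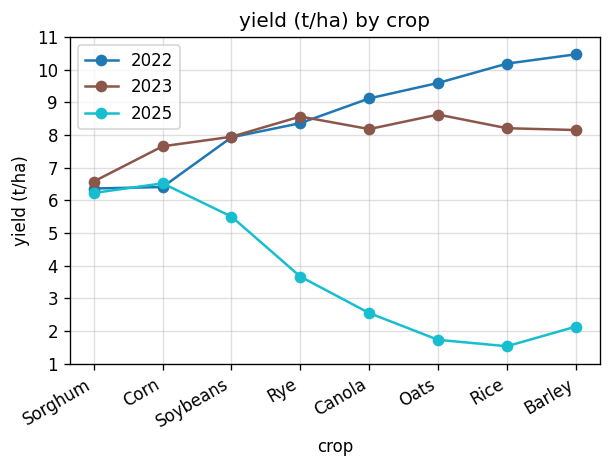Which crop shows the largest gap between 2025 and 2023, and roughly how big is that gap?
Oats: 2025 ≈ 2, 2023 ≈ 9 → gap ≈ 7. Next-largest (Rice) is only ≈ 6.

Oats, ≈ 7 t/ha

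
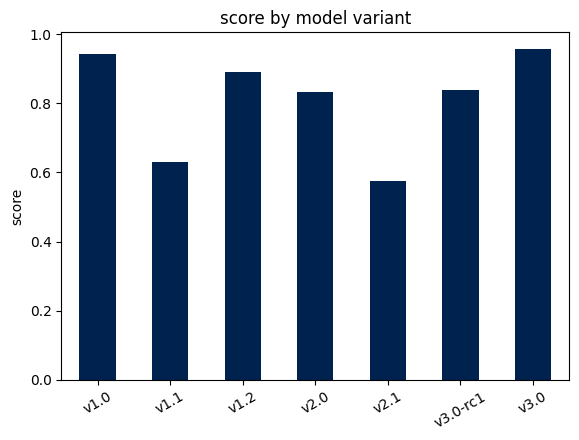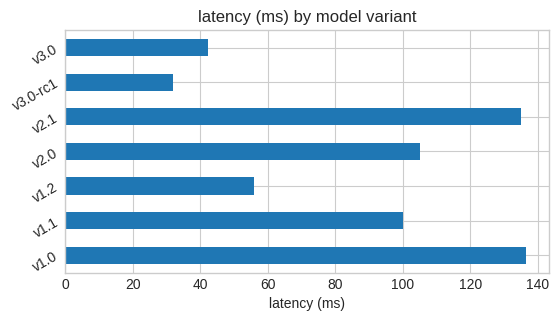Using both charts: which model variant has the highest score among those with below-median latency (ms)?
Chart 2 median latency (ms) ≈ 100; below-median model variants: v1.2, v3.0-rc1, v3.0. Among those, v3.0 has the highest score (≈ 1).

v3.0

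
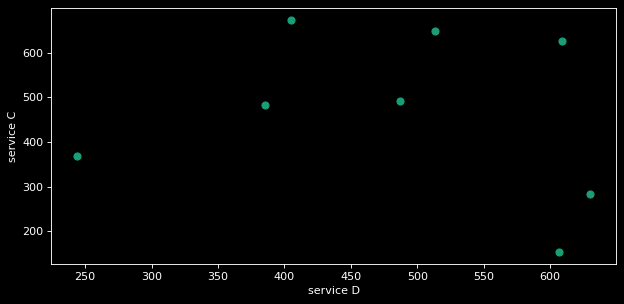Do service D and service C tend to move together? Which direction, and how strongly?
no clear correlation

Points are roughly uncorrelated; weak (|r| ≈ 0.2).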